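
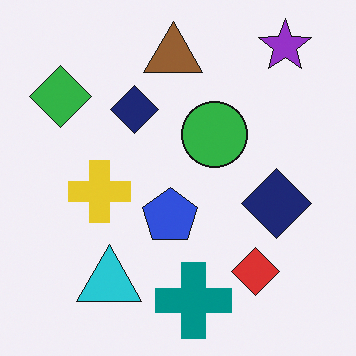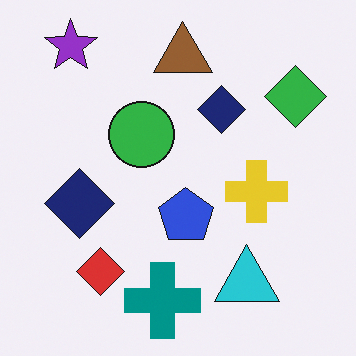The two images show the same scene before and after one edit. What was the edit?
The image was flipped horizontally (left ↔ right).

The green diamond is in the top-left of the first image and the top-right of the second — shapes on opposite sides of the vertical midline have swapped in a mirror flip.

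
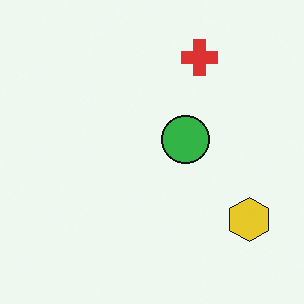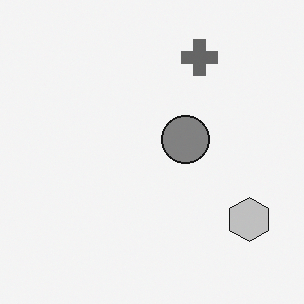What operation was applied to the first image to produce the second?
It was converted to grayscale.

All color is removed — every shape is now a shade of grey.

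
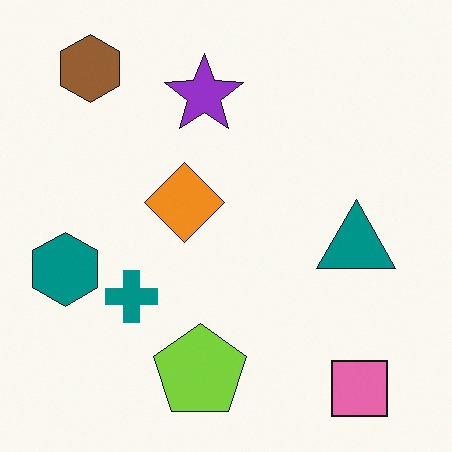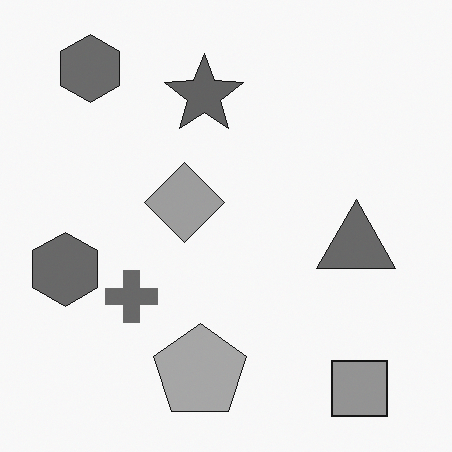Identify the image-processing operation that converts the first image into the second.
It was converted to grayscale.

All color is removed — every shape is now a shade of grey.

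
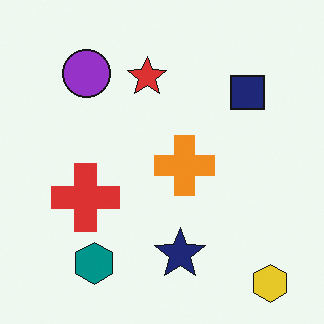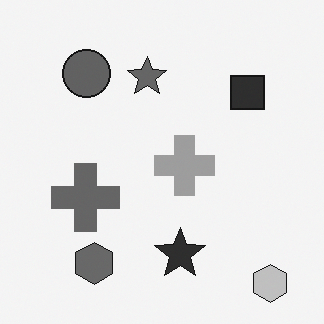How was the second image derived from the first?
This is the original image converted to grayscale.

All color is removed — every shape is now a shade of grey.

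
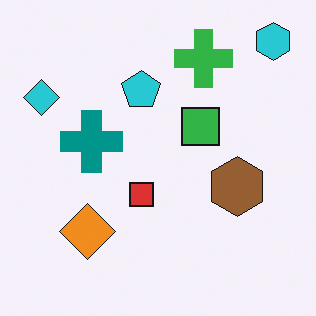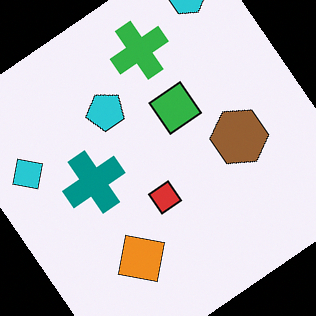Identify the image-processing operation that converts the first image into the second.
The image was rotated counter-clockwise by a large amount — several tens of degrees.

Every shape is tilted by the same angle and the image corners show triangular fill wedges — a whole-image rotation by a non-right angle.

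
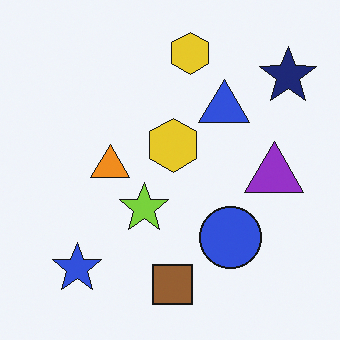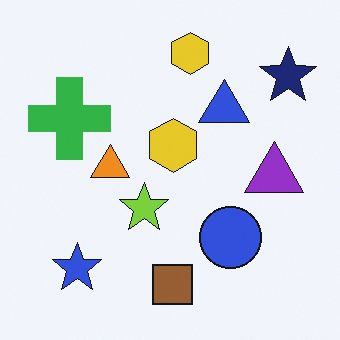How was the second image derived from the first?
The image was overlaid with an additional green cross.

A green cross appears in the second image that is absent from the first.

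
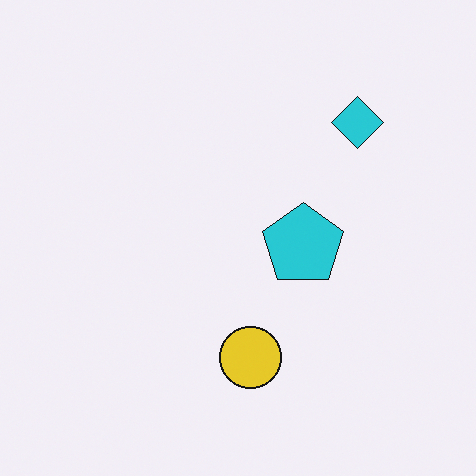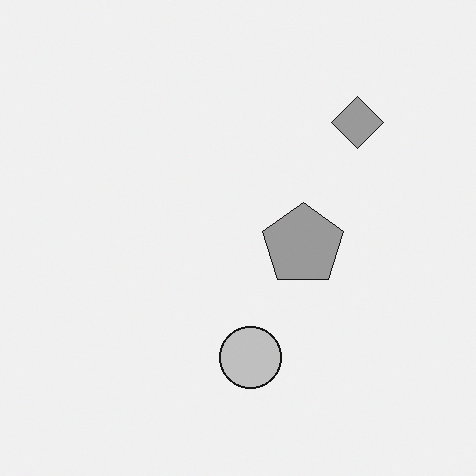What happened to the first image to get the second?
Converted to grayscale.

All color is removed — every shape is now a shade of grey.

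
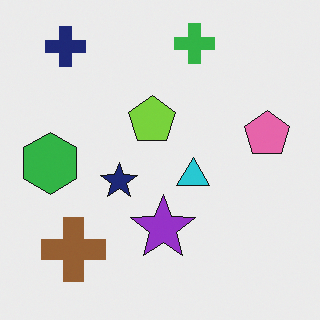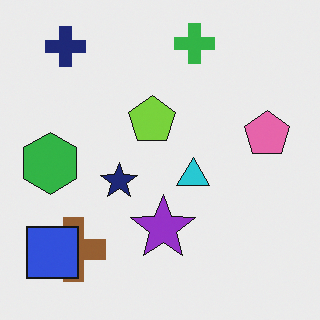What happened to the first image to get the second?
The second image is the first overlaid with an additional blue square.

A blue square appears in the second image that is absent from the first.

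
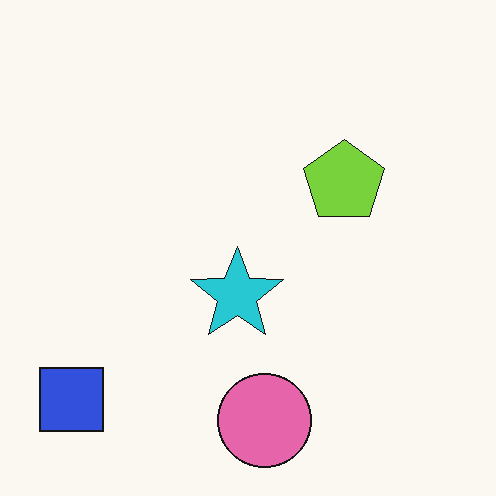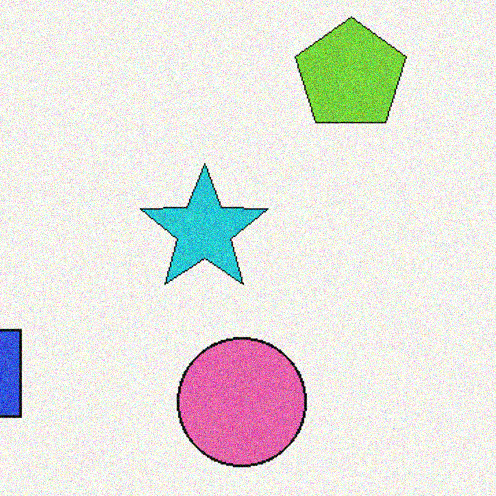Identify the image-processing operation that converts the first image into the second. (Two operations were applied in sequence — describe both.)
The second image is the first cropped to a modestly smaller region and rescaled, then degraded with visible gaussian noise.

The visible shapes are larger and the field of view is narrower; shapes near the original edges may be partly or wholly outside the frame — a crop-and-rescale. Random speckle covers the whole image, including the flat background.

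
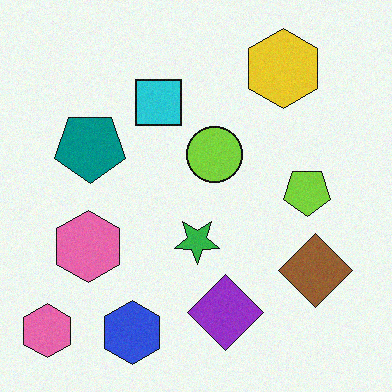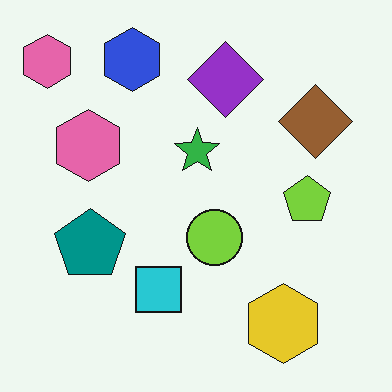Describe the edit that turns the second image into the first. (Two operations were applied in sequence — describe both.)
This is the original image flipped vertically (top ↔ bottom), then degraded with subtle gaussian noise.

The blue hexagon is in the top of the second image and the bottom of the first — shapes on opposite sides of the horizontal midline have swapped in a mirror flip. Random speckle covers the whole image, including the flat background.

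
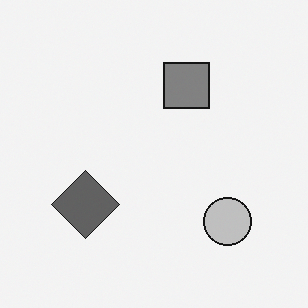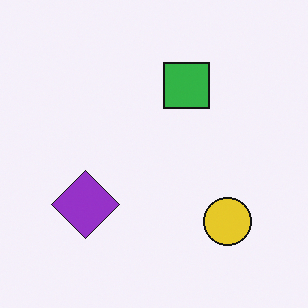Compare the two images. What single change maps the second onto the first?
The image was converted to grayscale.

All color is removed — every shape is now a shade of grey.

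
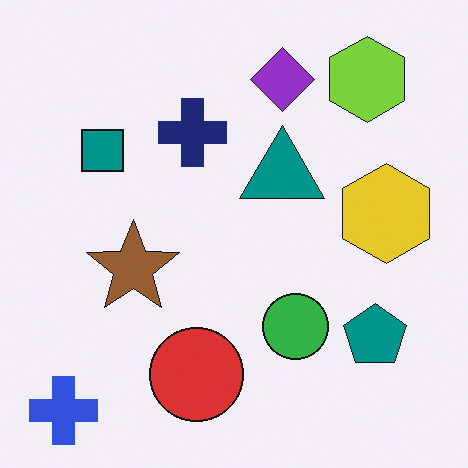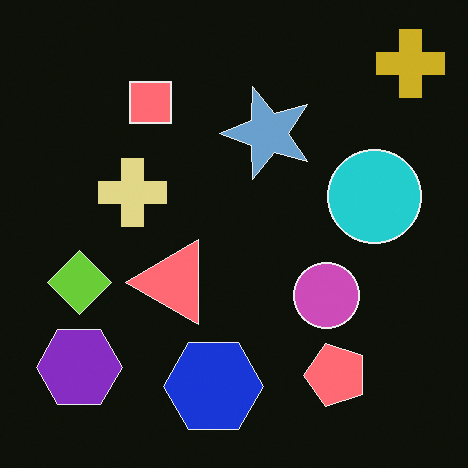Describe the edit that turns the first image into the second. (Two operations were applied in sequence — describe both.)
The transformation is: color-inverted (negative), then transposed (reflected across the top-left ↔ bottom-right diagonal).

The light background has become dark and every shape's color is its complement — a photographic negative. Shapes have swapped their row and column positions — what was in the top-right is now in the bottom-left — a diagonal reflection.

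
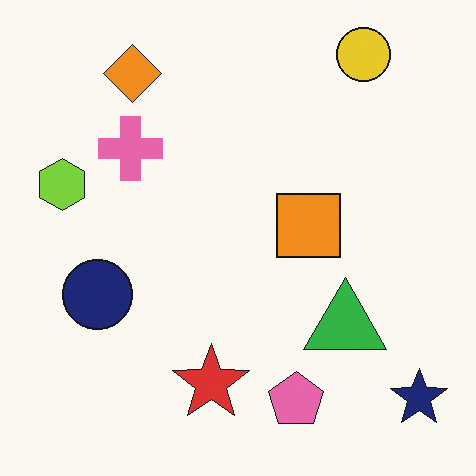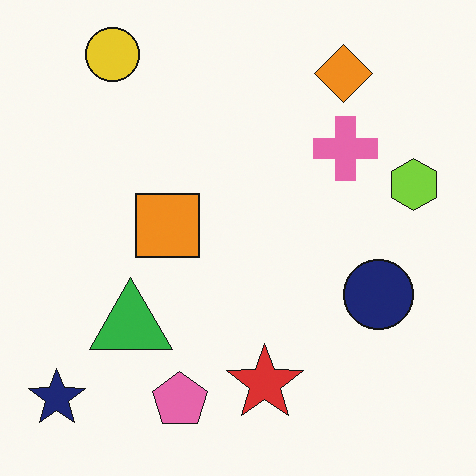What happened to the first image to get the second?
The second image is the first flipped horizontally (left ↔ right).

The navy star is in the bottom-right of the first image and the bottom-left of the second — shapes on opposite sides of the vertical midline have swapped in a mirror flip.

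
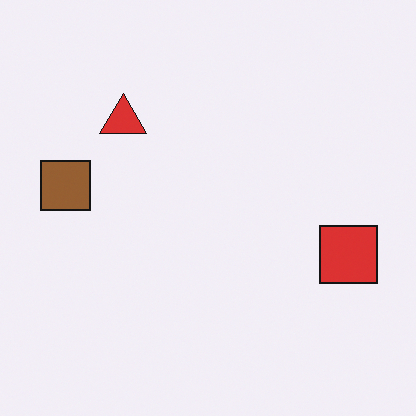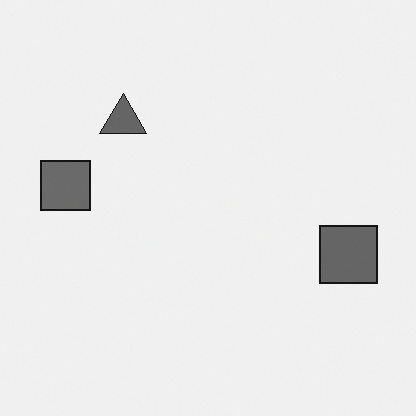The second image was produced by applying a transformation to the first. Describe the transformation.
It was converted to grayscale.

All color is removed — every shape is now a shade of grey.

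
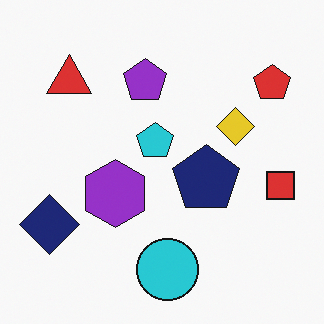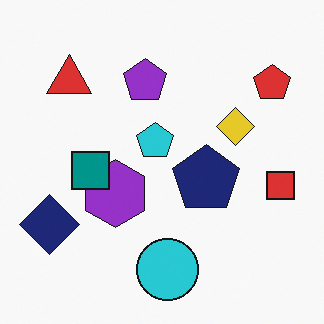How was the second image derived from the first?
The second image is the first overlaid with an additional teal square.

A teal square appears in the second image that is absent from the first.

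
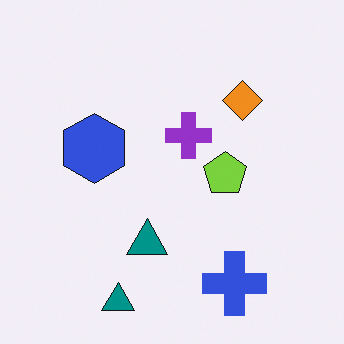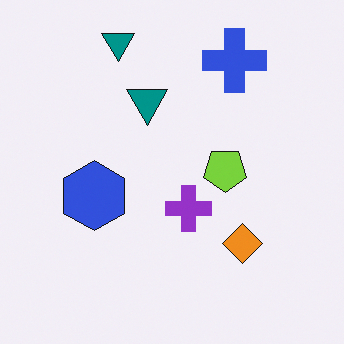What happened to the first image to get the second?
Flipped vertically (top ↔ bottom).

The blue cross is in the bottom-right of the first image and the top-right of the second — shapes on opposite sides of the horizontal midline have swapped in a mirror flip.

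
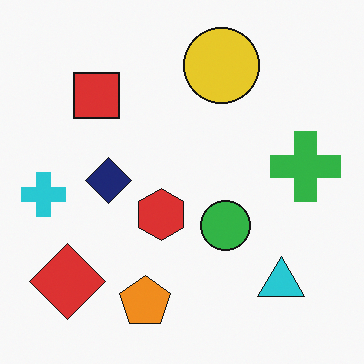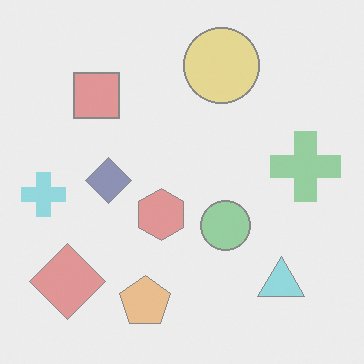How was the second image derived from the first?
It was washed out (contrast reduced).

Tones are pushed toward mid-grey across the whole image — a global contrast change.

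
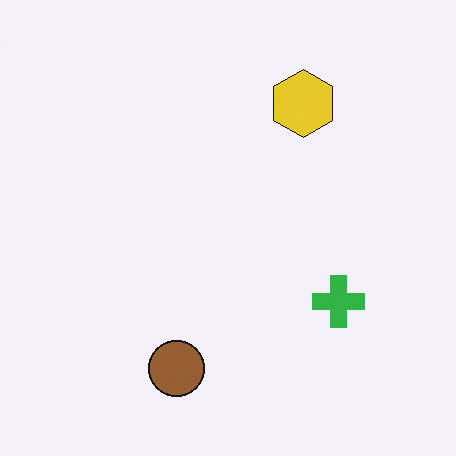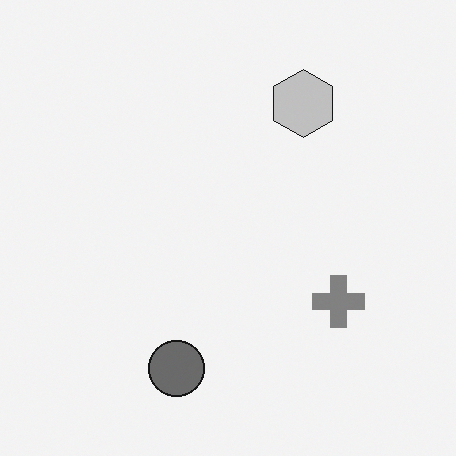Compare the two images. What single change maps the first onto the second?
The second image is the first converted to grayscale.

All color is removed — every shape is now a shade of grey.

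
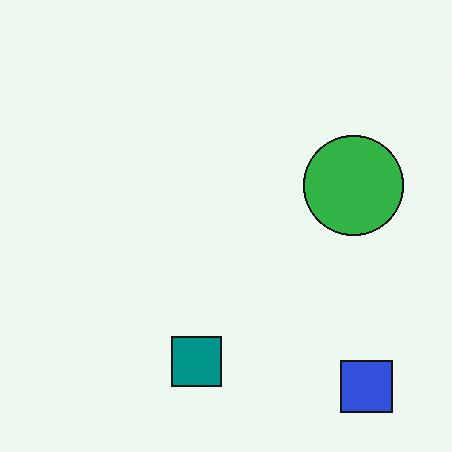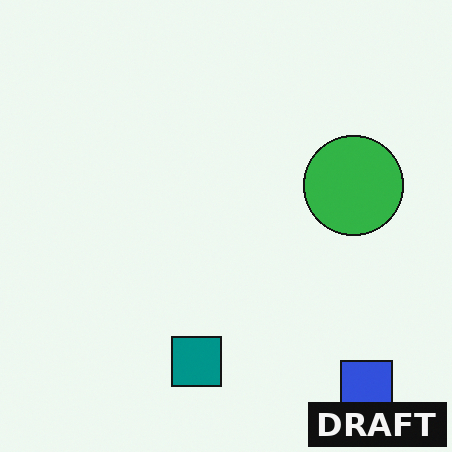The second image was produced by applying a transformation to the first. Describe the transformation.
The transformation is: watermarked with the text "DRAFT" in the lower-right corner.

A dark label reading "DRAFT" appears in the lower-right corner.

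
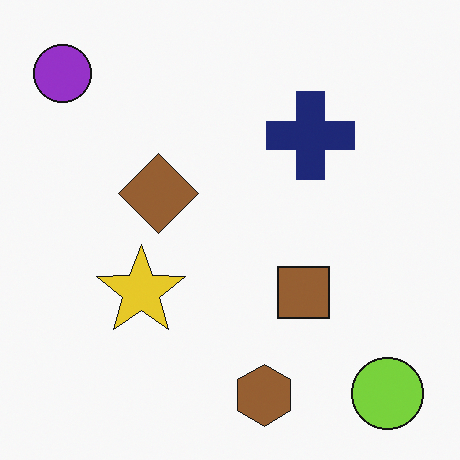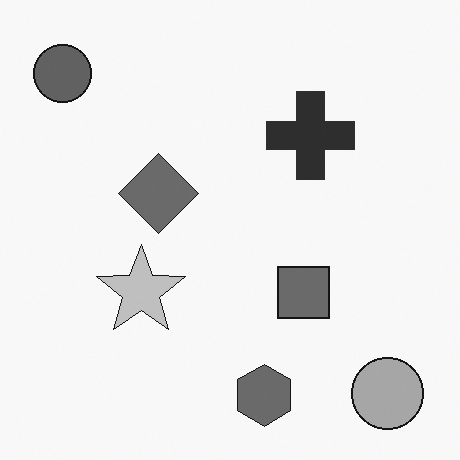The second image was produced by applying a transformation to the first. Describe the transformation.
Converted to grayscale.

All color is removed — every shape is now a shade of grey.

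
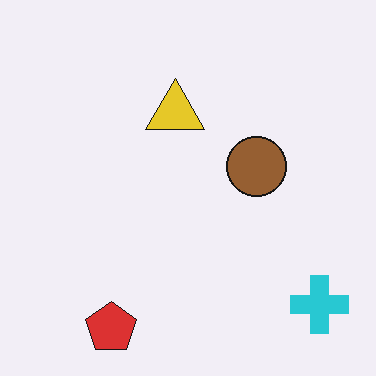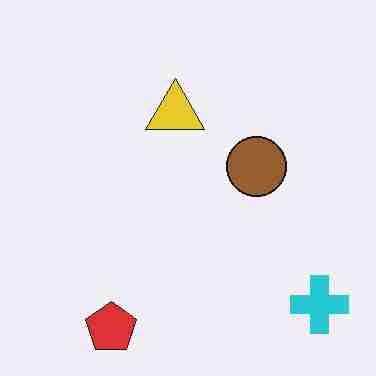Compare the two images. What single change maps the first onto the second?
Heavily JPEG-compressed with obvious blocking artifacts.

Blocky 8×8 compression artifacts appear around shape edges and the flat background shows ringing — characteristic JPEG degradation.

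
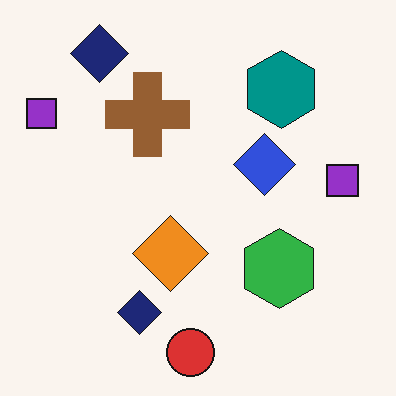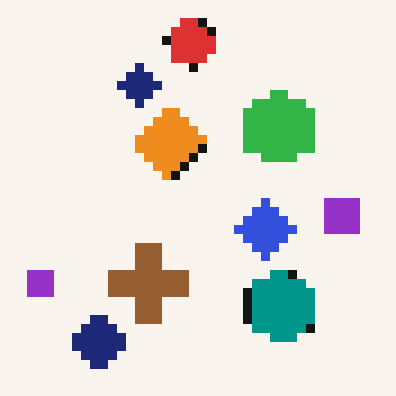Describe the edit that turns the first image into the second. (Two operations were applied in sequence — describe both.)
The second image is the first flipped vertically (top ↔ bottom), then coarsely pixelated.

The red circle is in the bottom of the first image and the top of the second — shapes on opposite sides of the horizontal midline have swapped in a mirror flip. Shapes are reduced to large square blocks; fine edges and outlines are lost — a downscale-then-upscale (mosaic) effect.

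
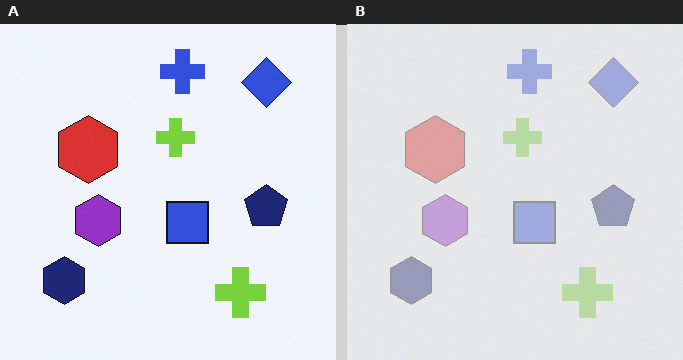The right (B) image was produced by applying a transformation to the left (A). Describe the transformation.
It was given much lower contrast.

Tones are pushed toward mid-grey across the whole image — a global contrast change.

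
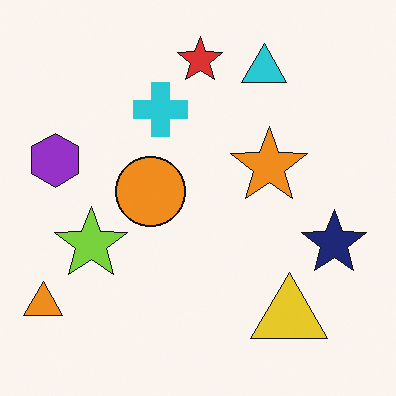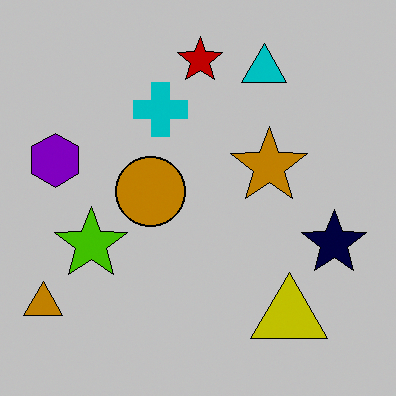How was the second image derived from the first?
Aggressively posterized.

Each flat color has snapped to a coarser quantized level — most visibly, the near-white background has dropped to a flat grey.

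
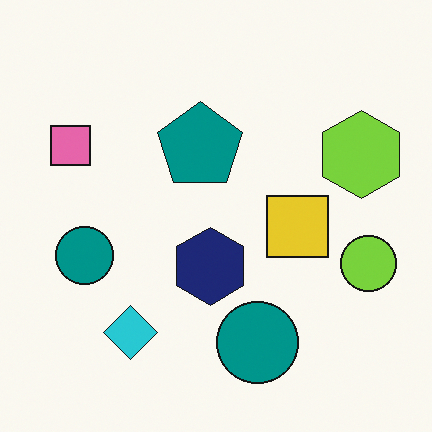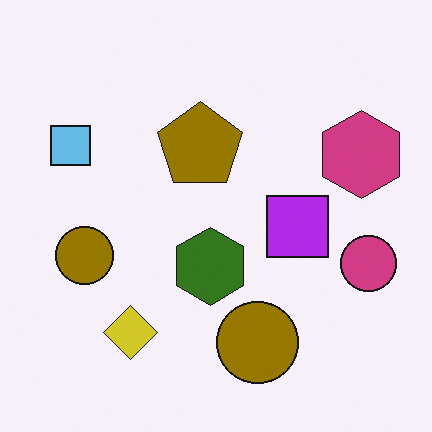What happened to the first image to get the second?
The transformation is: hue-shifted through roughly half the color wheel.

Every shape's color has rotated by the same amount around the hue wheel — a uniform hue shift.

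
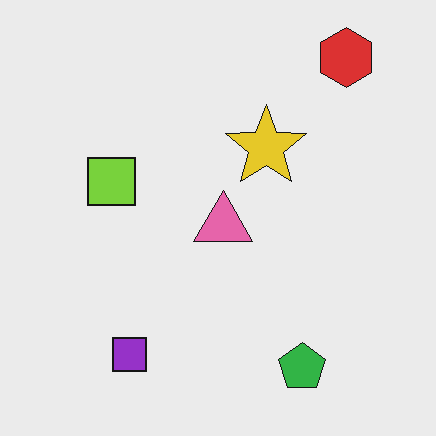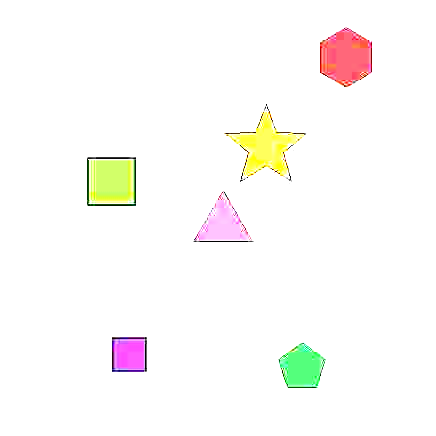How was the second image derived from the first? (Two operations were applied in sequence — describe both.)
This is the original image degraded with heavy JPEG compression, then brightened a lot.

Blocky 8×8 compression artifacts appear around shape edges and the flat background shows ringing — characteristic JPEG degradation. Every pixel — background and shapes alike — is uniformly brightened.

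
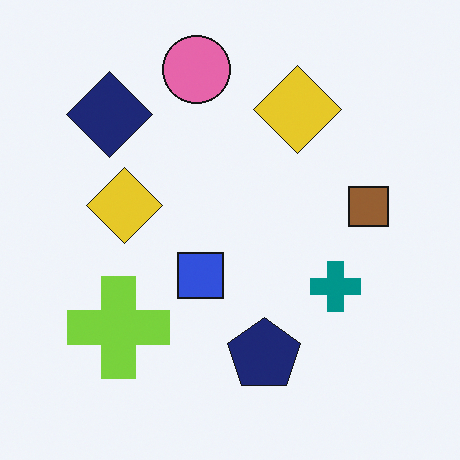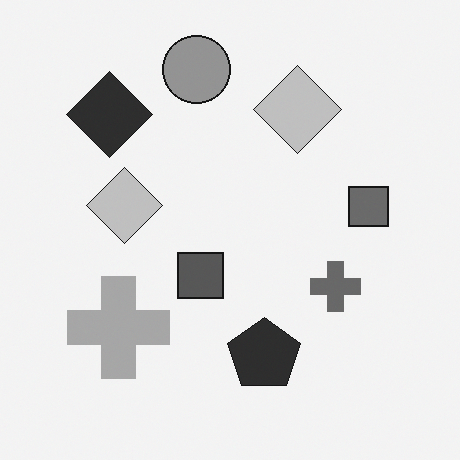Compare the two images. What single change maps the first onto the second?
The transformation is: converted to grayscale.

All color is removed — every shape is now a shade of grey.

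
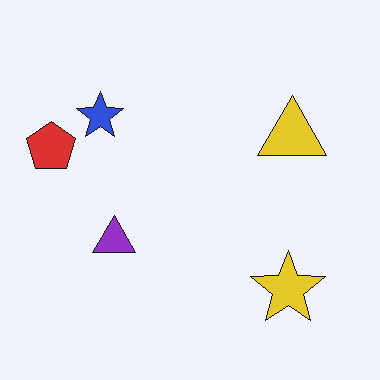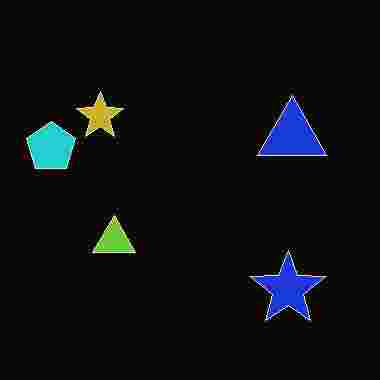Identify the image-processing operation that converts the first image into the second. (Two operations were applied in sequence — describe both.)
This is the original image color-inverted (negative), then heavily JPEG-compressed with obvious blocking artifacts.

The light background has become dark and every shape's color is its complement — a photographic negative. Blocky 8×8 compression artifacts appear around shape edges and the flat background shows ringing — characteristic JPEG degradation.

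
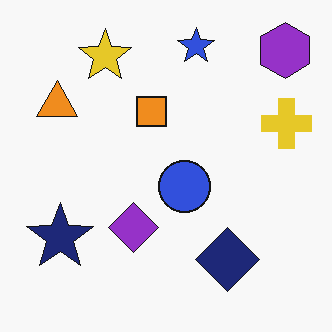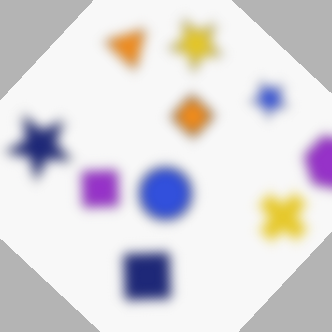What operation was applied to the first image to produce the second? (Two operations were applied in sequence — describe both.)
Strongly gaussian-blurred, then rotated clockwise by a large amount — several tens of degrees.

Shape edges and outlines are uniformly softened across the whole image. Every shape is tilted by the same angle and the image corners show triangular fill wedges — a whole-image rotation by a non-right angle.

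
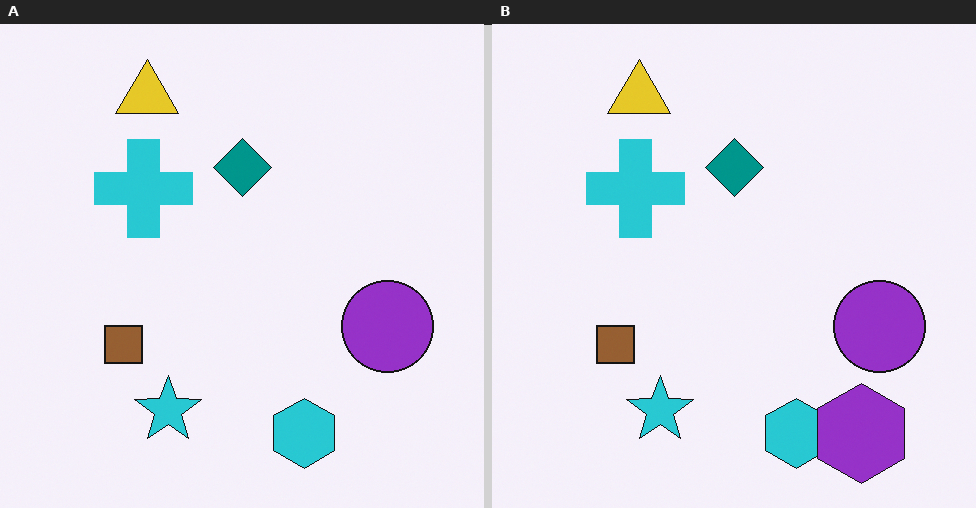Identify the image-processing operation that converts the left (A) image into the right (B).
The image was overlaid with an additional purple hexagon.

A purple hexagon appears in the right (B) image that is absent from the left (A).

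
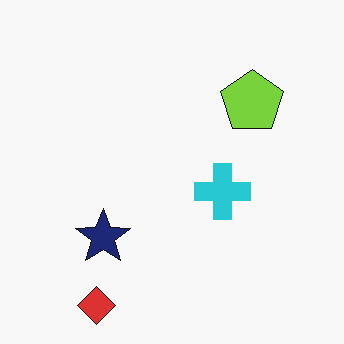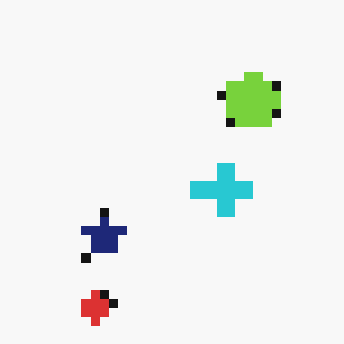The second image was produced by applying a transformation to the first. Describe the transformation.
The transformation is: coarsely pixelated.

Shapes are reduced to large square blocks; fine edges and outlines are lost — a downscale-then-upscale (mosaic) effect.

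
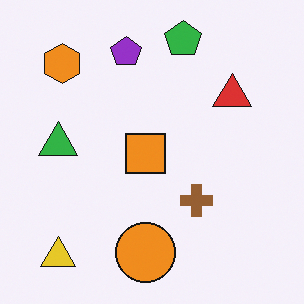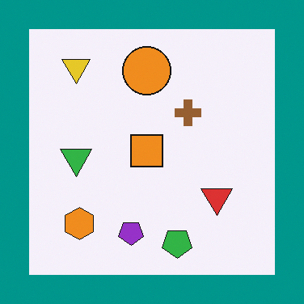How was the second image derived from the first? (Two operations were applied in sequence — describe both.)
Flipped vertically (top ↔ bottom), then framed with a teal border.

The green pentagon is in the top of the first image and the bottom of the second — shapes on opposite sides of the horizontal midline have swapped in a mirror flip. A solid teal frame runs around the edge of the second image, with the content slightly shrunk inside it.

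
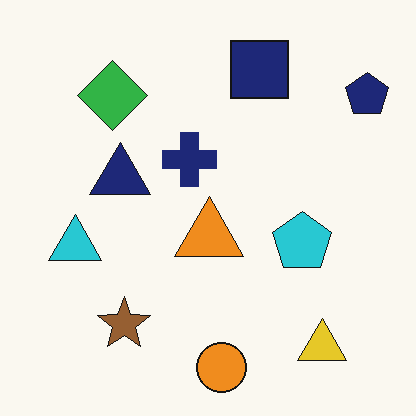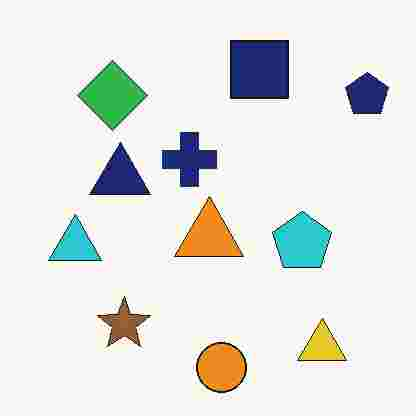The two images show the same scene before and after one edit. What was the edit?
The second image is the first degraded with heavy JPEG compression.

Blocky 8×8 compression artifacts appear around shape edges and the flat background shows ringing — characteristic JPEG degradation.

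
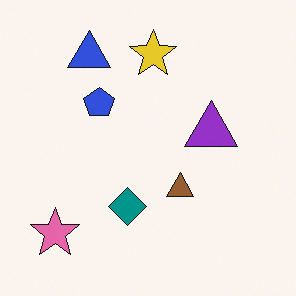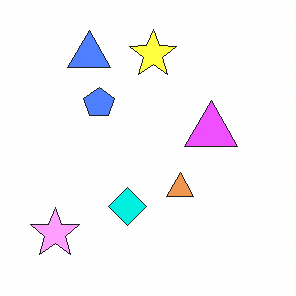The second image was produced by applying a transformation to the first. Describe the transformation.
This is the original image substantially brightened.

Every pixel — background and shapes alike — is uniformly brightened.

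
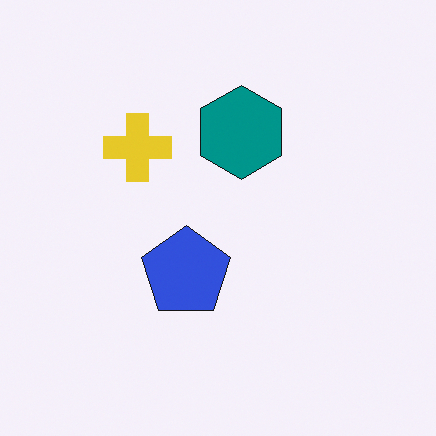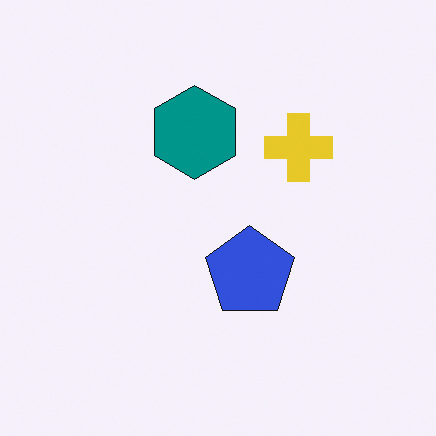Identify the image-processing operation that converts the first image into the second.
The second image is the first flipped horizontally (left ↔ right).

The yellow cross is in the left of the first image and the right of the second — shapes on opposite sides of the vertical midline have swapped in a mirror flip.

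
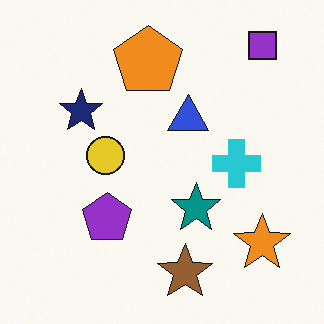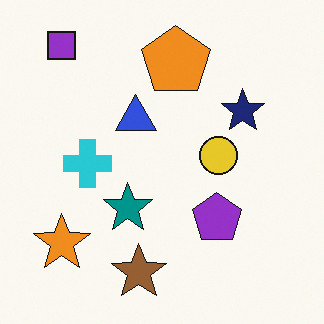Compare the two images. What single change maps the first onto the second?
The transformation is: flipped horizontally (left ↔ right).

The purple square is in the top-right of the first image and the top-left of the second — shapes on opposite sides of the vertical midline have swapped in a mirror flip.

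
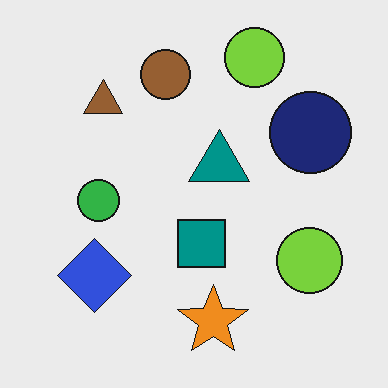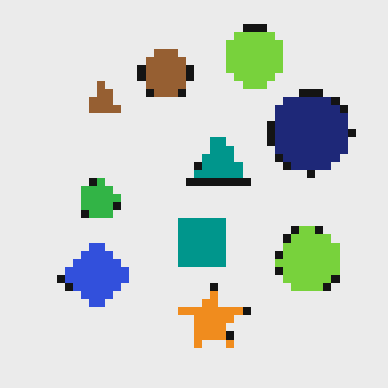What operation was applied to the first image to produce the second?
The transformation is: moderately pixelated.

Shapes are reduced to large square blocks; fine edges and outlines are lost — a downscale-then-upscale (mosaic) effect.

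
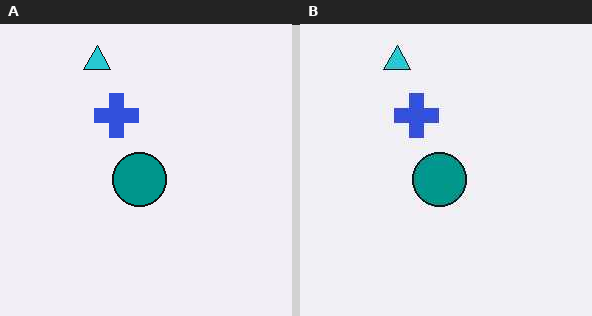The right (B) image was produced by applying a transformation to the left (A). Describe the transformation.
The image was given moderate JPEG compression.

Blocky 8×8 compression artifacts appear around shape edges and the flat background shows ringing — characteristic JPEG degradation.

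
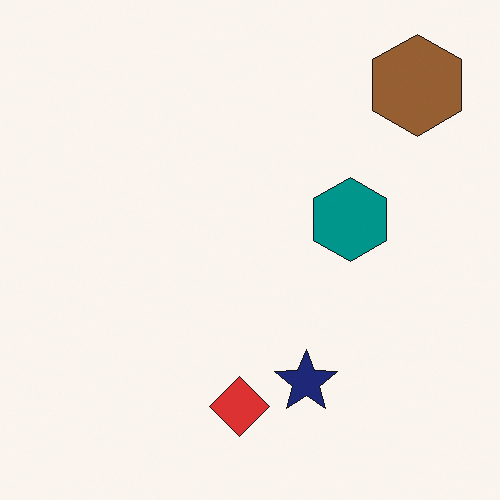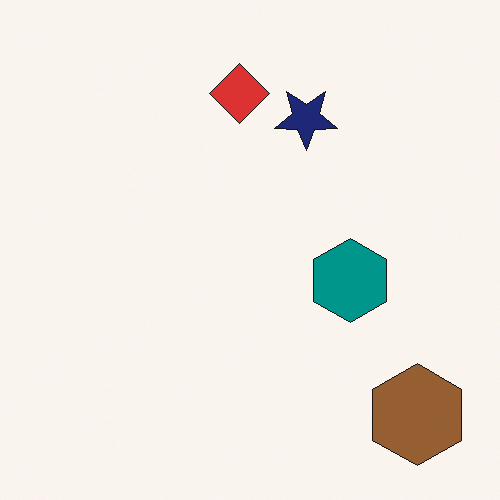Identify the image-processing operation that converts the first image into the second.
The transformation is: flipped vertically (top ↔ bottom).

The brown hexagon is in the top-right of the first image and the bottom-right of the second — shapes on opposite sides of the horizontal midline have swapped in a mirror flip.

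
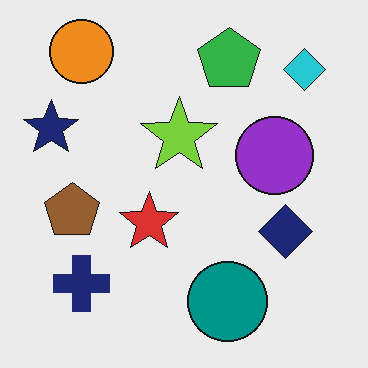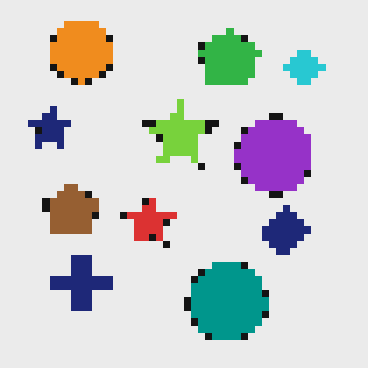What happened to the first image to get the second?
This is the original image moderately pixelated.

Shapes are reduced to large square blocks; fine edges and outlines are lost — a downscale-then-upscale (mosaic) effect.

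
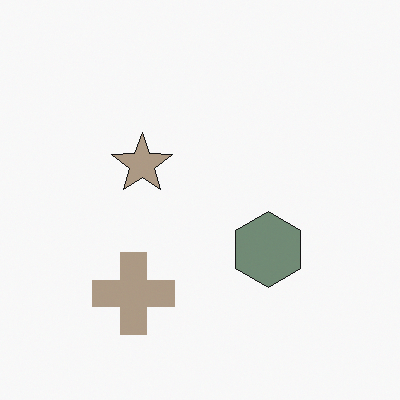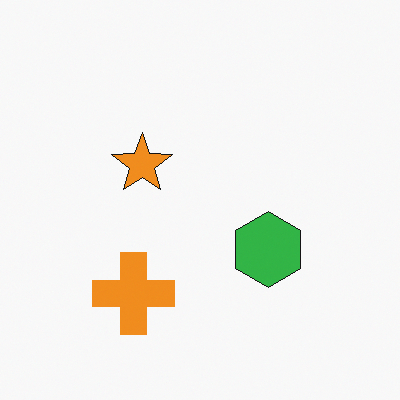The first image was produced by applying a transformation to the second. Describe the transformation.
The first image is the second made much more muted (saturation change).

All colors are more muted and greyish — a global saturation change.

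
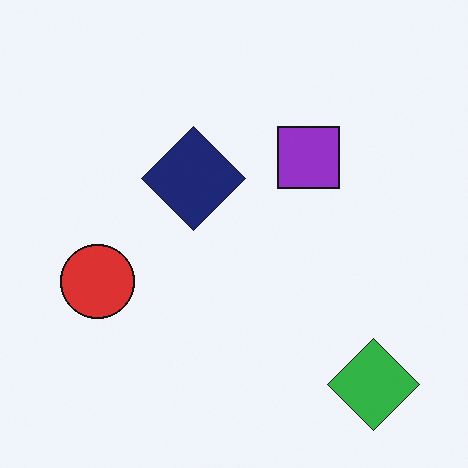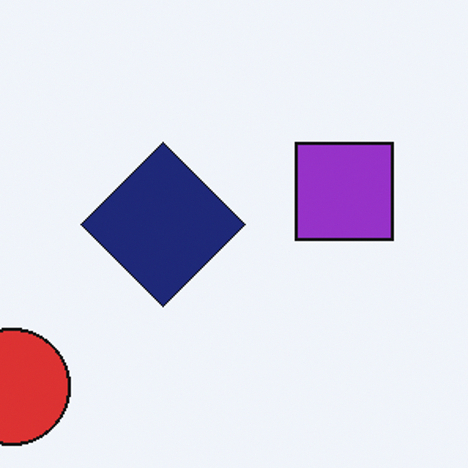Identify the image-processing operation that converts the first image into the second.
Cropped slightly and scaled back up.

The visible shapes are larger and the field of view is narrower; shapes near the original edges may be partly or wholly outside the frame — a crop-and-rescale.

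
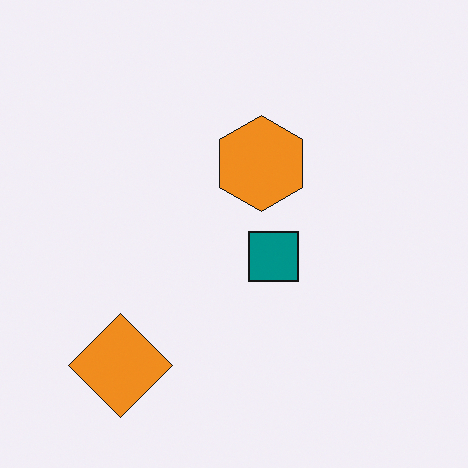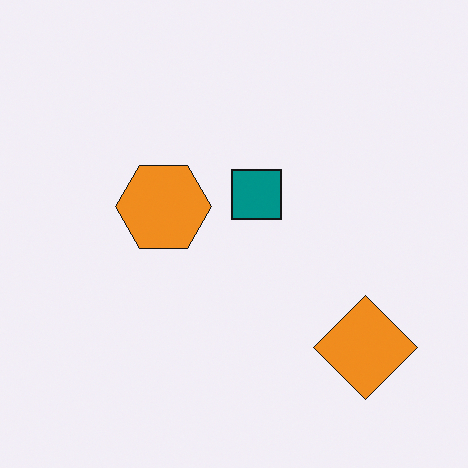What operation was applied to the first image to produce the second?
The transformation is: rotated 90° counter-clockwise.

The orange diamond sits in the bottom-left of the first image and the bottom-right of the second — consistent with a whole-image 90° counter-clockwise rotation.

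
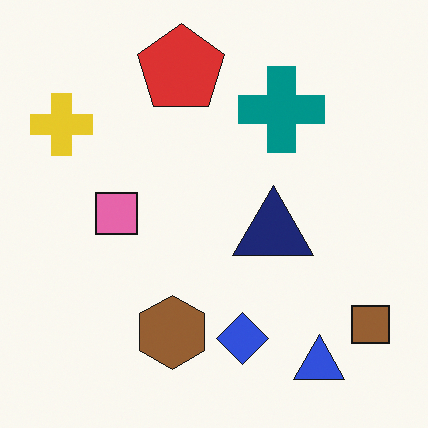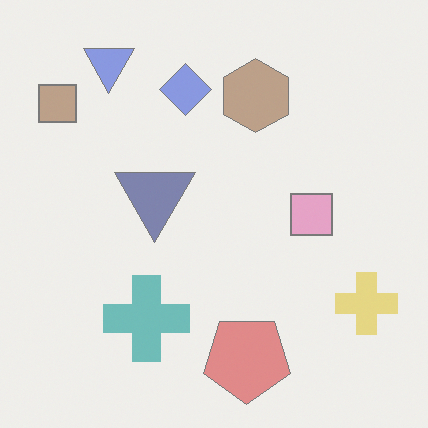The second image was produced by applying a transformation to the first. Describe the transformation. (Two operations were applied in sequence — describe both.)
The second image is the first rotated 180°, then washed out (contrast reduced).

The brown square sits in the bottom-right of the first image and the top-left of the second — consistent with a whole-image 180° rotation. Tones are pushed toward mid-grey across the whole image — a global contrast change.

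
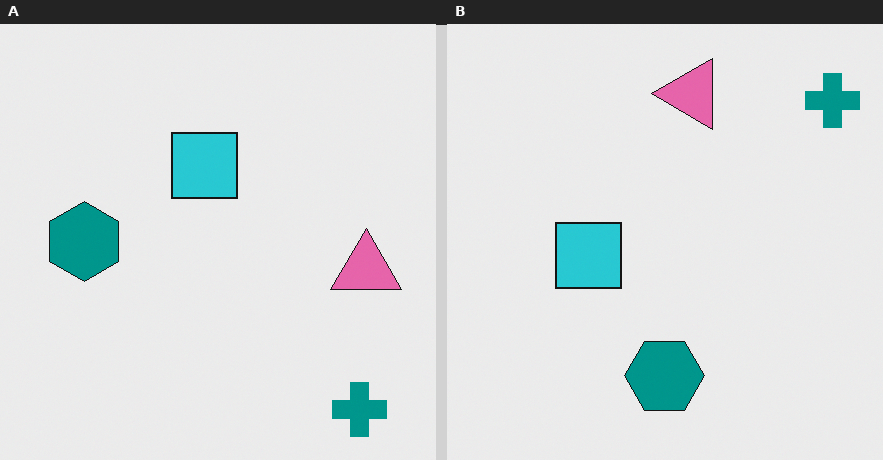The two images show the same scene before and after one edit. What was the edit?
This is the original image rotated 90° counter-clockwise.

The teal cross sits in the bottom-right of the left (A) image and the top-right of the right (B) — consistent with a whole-image 90° counter-clockwise rotation.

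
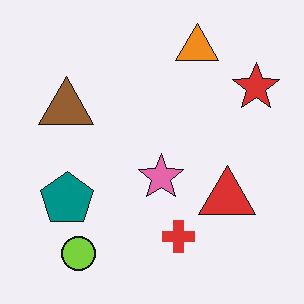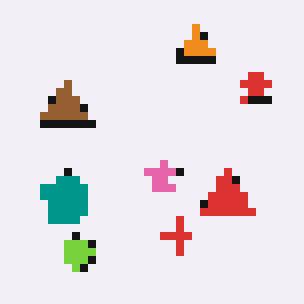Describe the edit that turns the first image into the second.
The second image is the first moderately pixelated.

Shapes are reduced to large square blocks; fine edges and outlines are lost — a downscale-then-upscale (mosaic) effect.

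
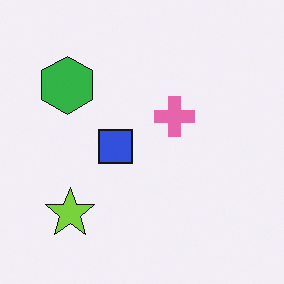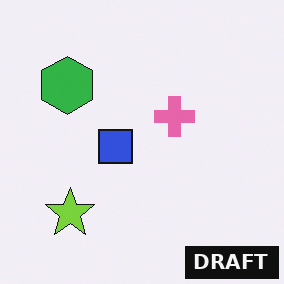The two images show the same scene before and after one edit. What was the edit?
It was watermarked with the text "DRAFT" in the lower-right corner.

A dark label reading "DRAFT" appears in the lower-right corner.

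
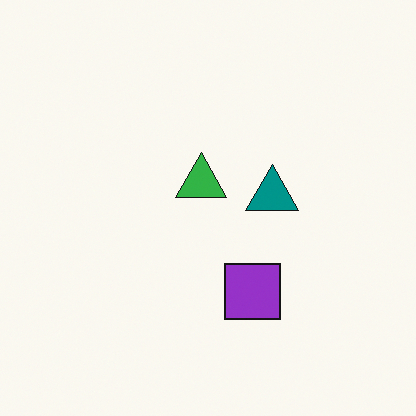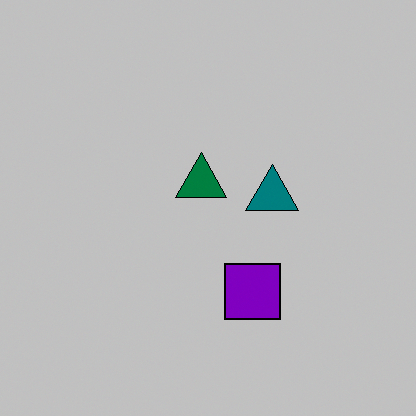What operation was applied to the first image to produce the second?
The image was heavily posterized to just a handful of flat colors.

Each flat color has snapped to a coarser quantized level — most visibly, the near-white background has dropped to a flat grey.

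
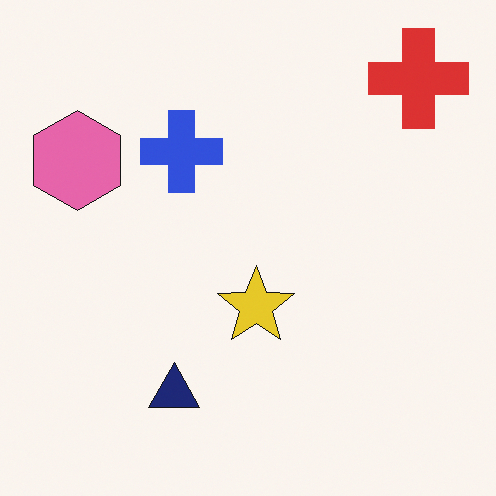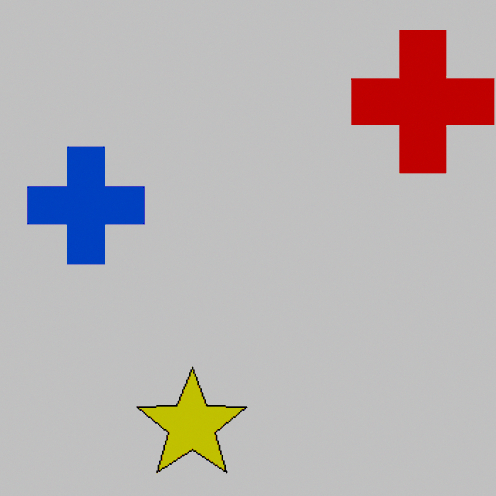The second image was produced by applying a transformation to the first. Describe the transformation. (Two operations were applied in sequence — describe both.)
Cropped to a modestly smaller region and rescaled, then aggressively posterized.

The visible shapes are larger and the field of view is narrower; shapes near the original edges may be partly or wholly outside the frame — a crop-and-rescale. Each flat color has snapped to a coarser quantized level — most visibly, the near-white background has dropped to a flat grey.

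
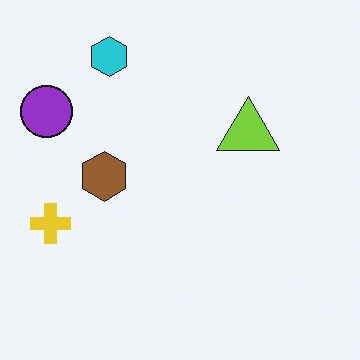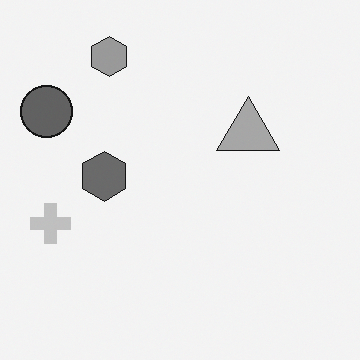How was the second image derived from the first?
The transformation is: converted to grayscale.

All color is removed — every shape is now a shade of grey.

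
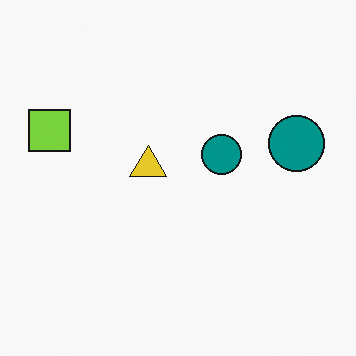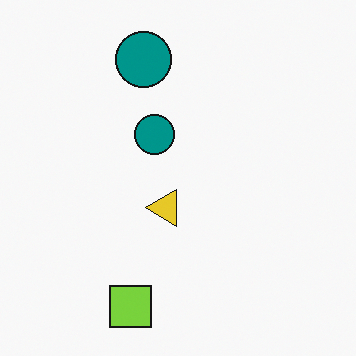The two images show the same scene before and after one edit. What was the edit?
The image was rotated 90° counter-clockwise.

The lime square sits in the left of the first image and the bottom of the second — consistent with a whole-image 90° counter-clockwise rotation.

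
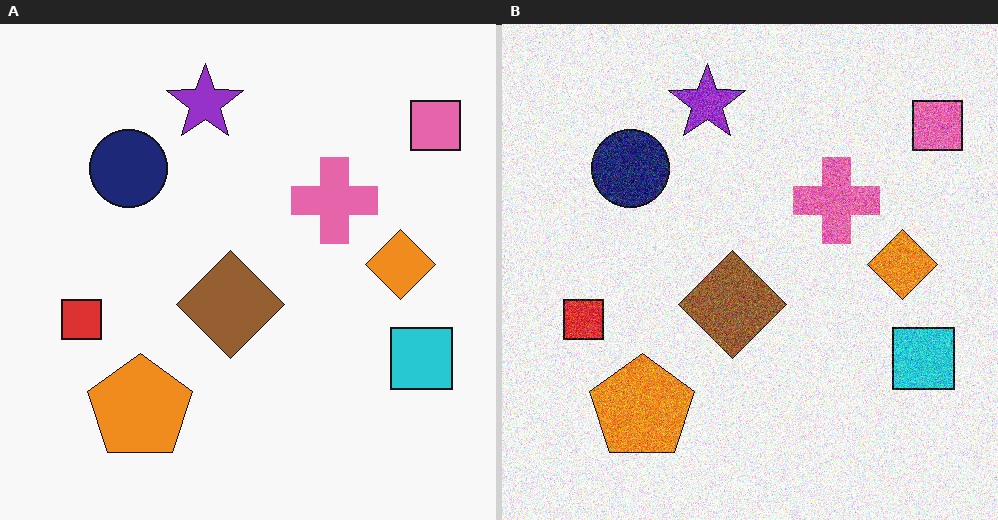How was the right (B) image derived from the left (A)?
The right (B) image is the left (A) degraded with strong gaussian noise.

Random speckle covers the whole image, including the flat background.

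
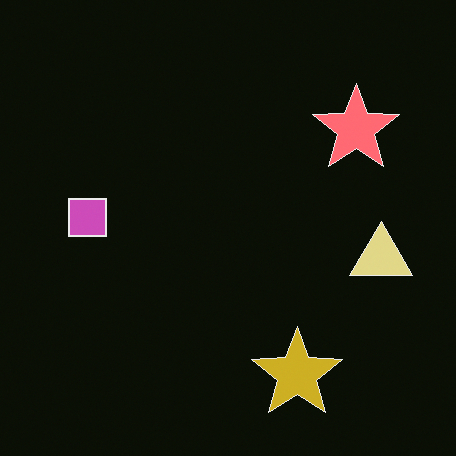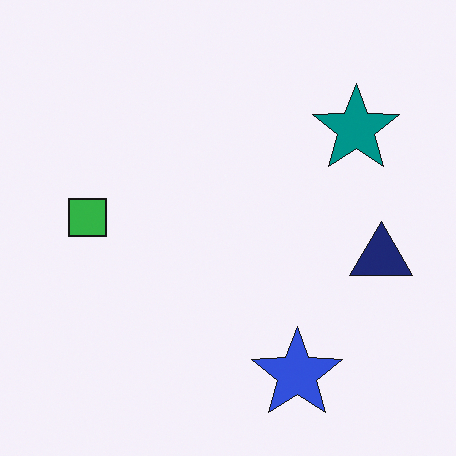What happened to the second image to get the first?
The image was color-inverted (negative).

The light background has become dark and every shape's color is its complement — a photographic negative.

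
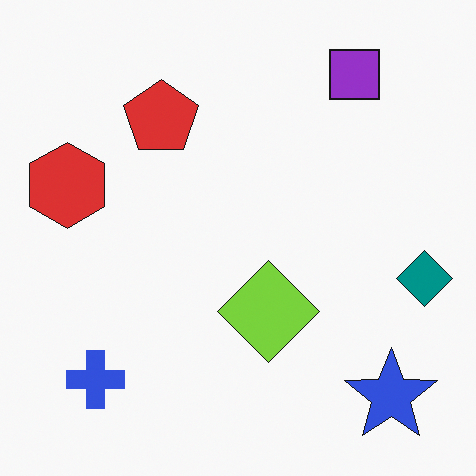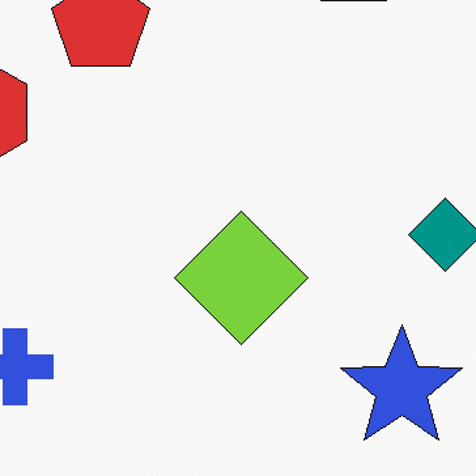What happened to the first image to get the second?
The second image is the first cropped slightly and scaled back up.

The visible shapes are larger and the field of view is narrower; shapes near the original edges may be partly or wholly outside the frame — a crop-and-rescale.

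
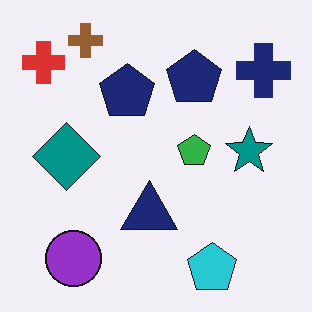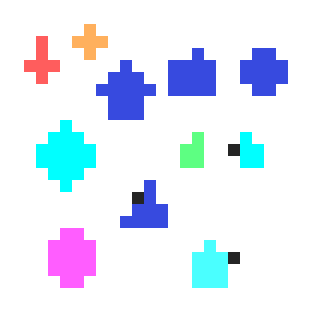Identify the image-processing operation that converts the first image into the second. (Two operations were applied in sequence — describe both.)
It was heavily pixelated into large blocks, then noticeably brightened.

Shapes are reduced to large square blocks; fine edges and outlines are lost — a downscale-then-upscale (mosaic) effect. Every pixel — background and shapes alike — is uniformly brightened.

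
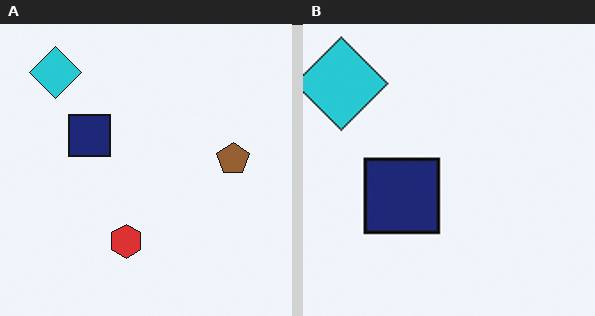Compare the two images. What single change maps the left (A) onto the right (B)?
It was cropped to a noticeably smaller region and rescaled.

The visible shapes are larger and the field of view is narrower; shapes near the original edges may be partly or wholly outside the frame — a crop-and-rescale.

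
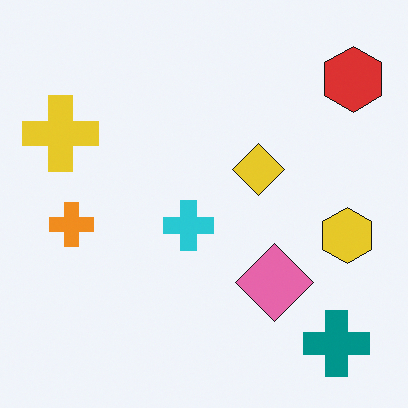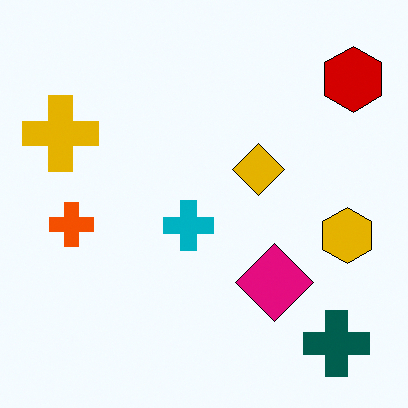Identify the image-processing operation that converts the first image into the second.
The second image is the first boosted in contrast.

Tones are pushed away from mid-grey across the whole image — a global contrast change.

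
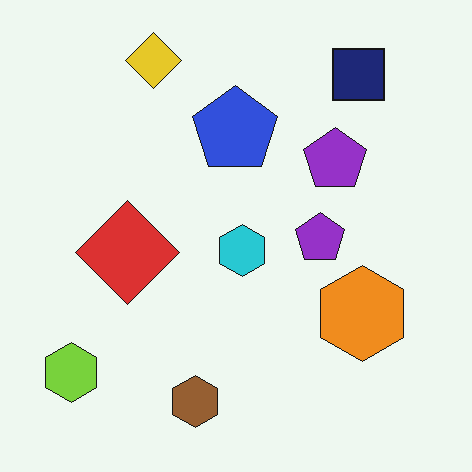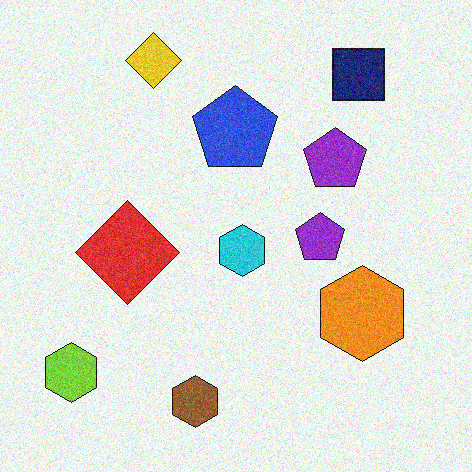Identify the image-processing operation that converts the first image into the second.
It was degraded with visible gaussian noise.

Random speckle covers the whole image, including the flat background.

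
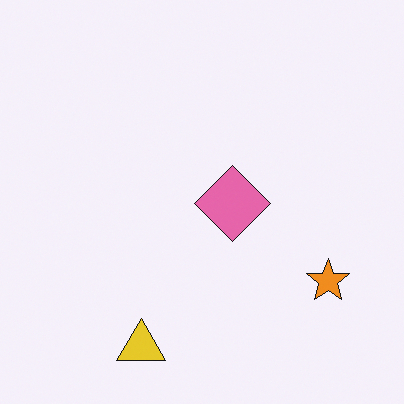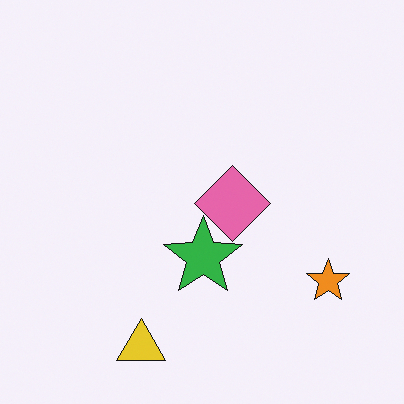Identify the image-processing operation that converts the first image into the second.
This is the original image overlaid with an additional green star.

A green star appears in the second image that is absent from the first.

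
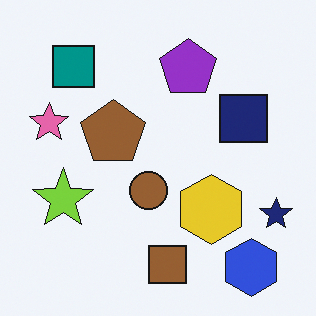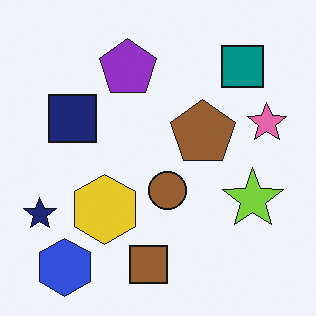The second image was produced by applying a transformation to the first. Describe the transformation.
The second image is the first flipped horizontally (left ↔ right).

The navy star is in the bottom-right of the first image and the bottom-left of the second — shapes on opposite sides of the vertical midline have swapped in a mirror flip.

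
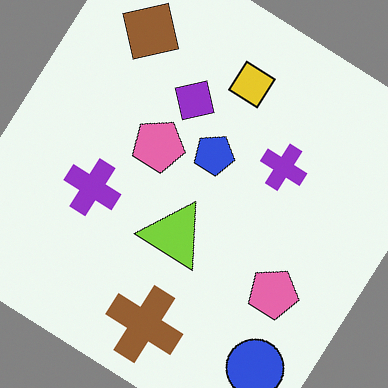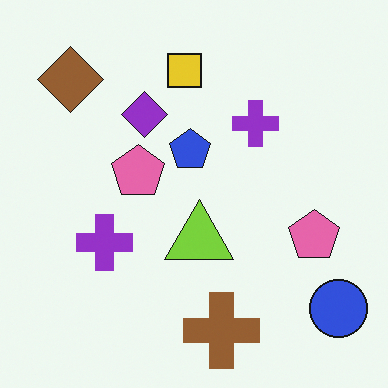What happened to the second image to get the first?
It was rotated clockwise by a large amount — several tens of degrees.

Every shape is tilted by the same angle and the image corners show triangular fill wedges — a whole-image rotation by a non-right angle.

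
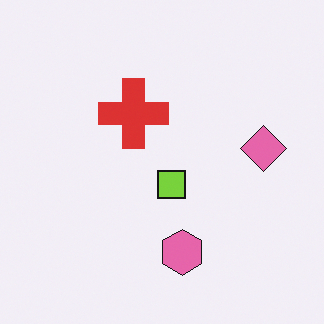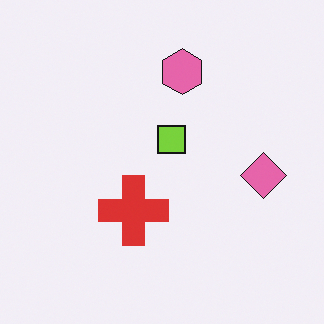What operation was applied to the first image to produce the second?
This is the original image flipped vertically (top ↔ bottom).

The pink hexagon is in the bottom of the first image and the top of the second — shapes on opposite sides of the horizontal midline have swapped in a mirror flip.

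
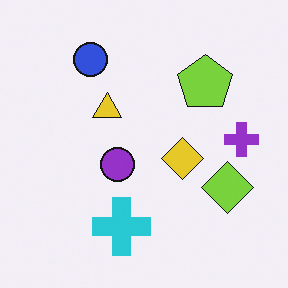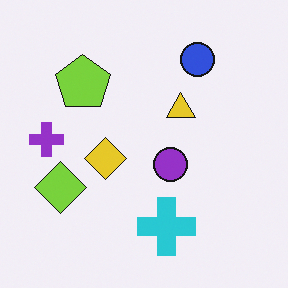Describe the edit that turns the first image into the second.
The second image is the first flipped horizontally (left ↔ right).

The purple cross is in the right of the first image and the left of the second — shapes on opposite sides of the vertical midline have swapped in a mirror flip.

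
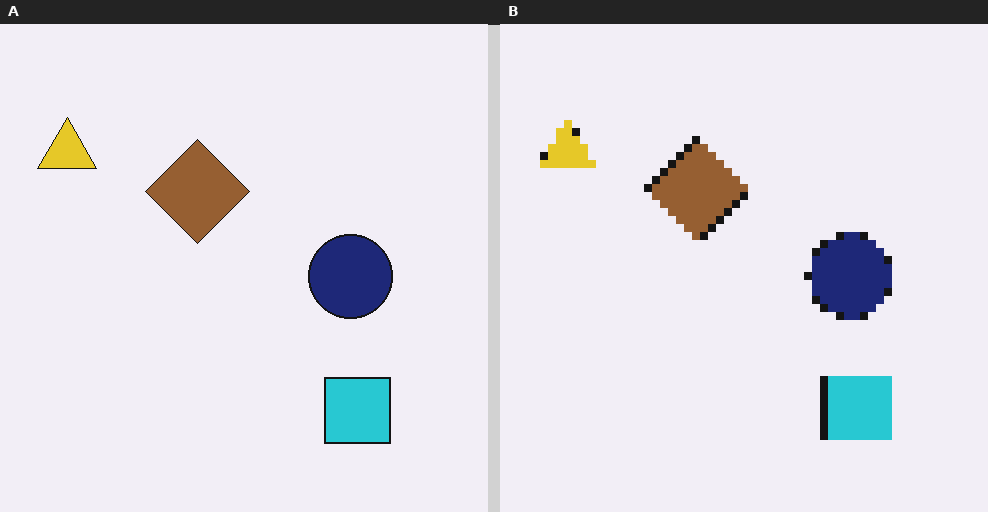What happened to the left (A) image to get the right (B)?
It was moderately pixelated.

Shapes are reduced to large square blocks; fine edges and outlines are lost — a downscale-then-upscale (mosaic) effect.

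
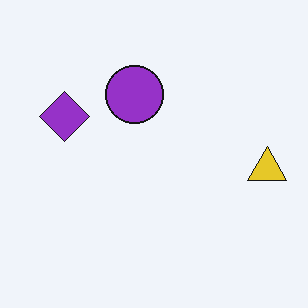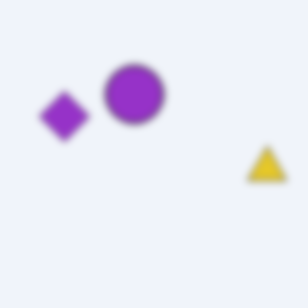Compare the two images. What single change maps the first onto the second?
The second image is the first noticeably gaussian-blurred.

Shape edges and outlines are uniformly softened across the whole image.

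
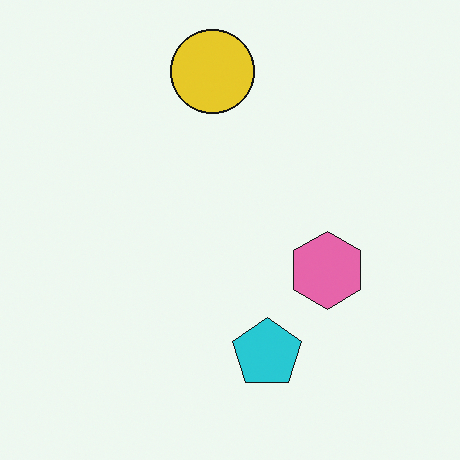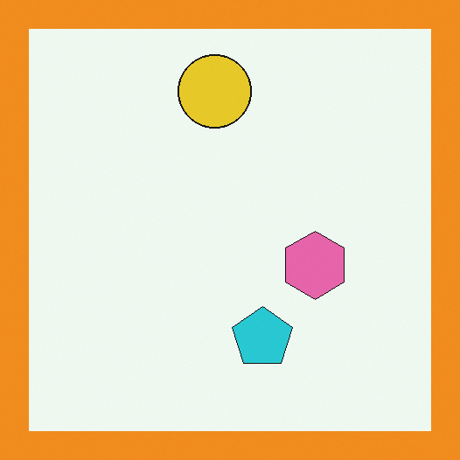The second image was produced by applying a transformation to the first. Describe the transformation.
It was framed with a orange border.

A solid orange frame runs around the edge of the second image, with the content slightly shrunk inside it.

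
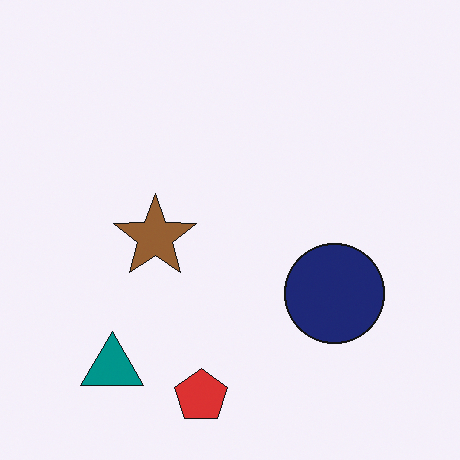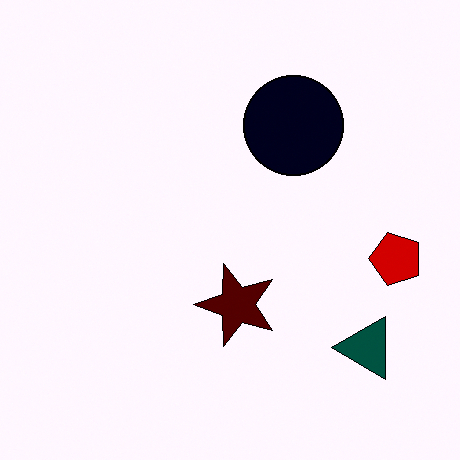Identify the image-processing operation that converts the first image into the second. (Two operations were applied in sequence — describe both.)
This is the original image given much higher contrast, then rotated 90° counter-clockwise.

Tones are pushed away from mid-grey across the whole image — a global contrast change. The teal triangle sits in the bottom-left of the first image and the bottom-right of the second — consistent with a whole-image 90° counter-clockwise rotation.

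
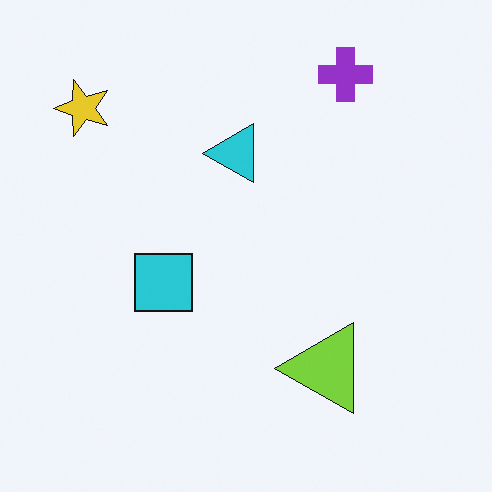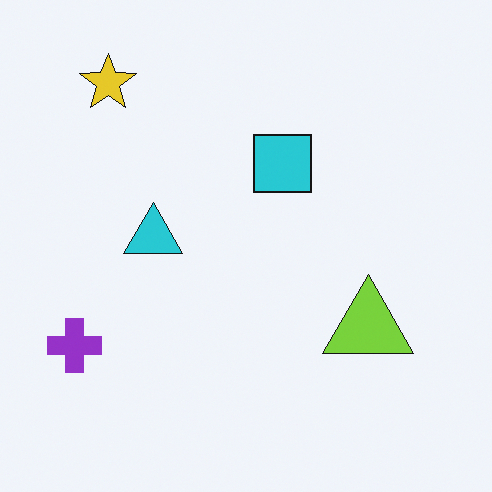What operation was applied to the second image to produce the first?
The image was transposed (reflected across the top-left ↔ bottom-right diagonal).

Shapes have swapped their row and column positions — what was in the top-right is now in the bottom-left — a diagonal reflection.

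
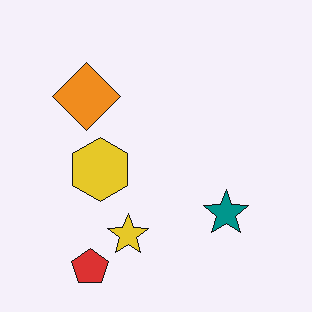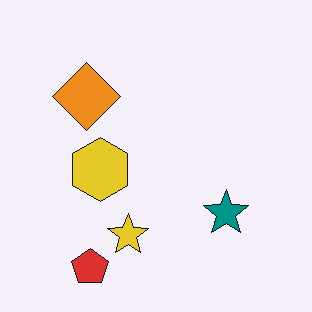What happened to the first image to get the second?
The image was JPEG-compressed with visible artifacts.

Blocky 8×8 compression artifacts appear around shape edges and the flat background shows ringing — characteristic JPEG degradation.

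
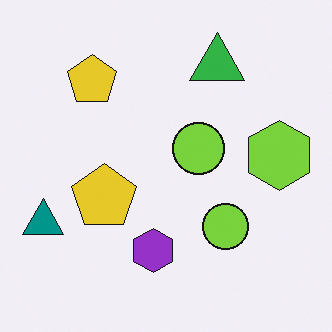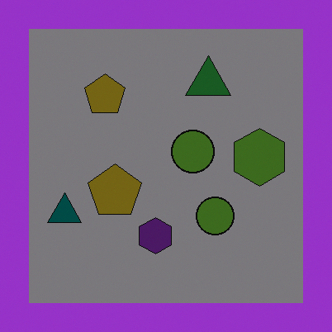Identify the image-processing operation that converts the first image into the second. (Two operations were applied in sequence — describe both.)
This is the original image noticeably darkened, then framed with a purple border.

Every pixel — background and shapes alike — is uniformly darkened. A solid purple frame runs around the edge of the second image, with the content slightly shrunk inside it.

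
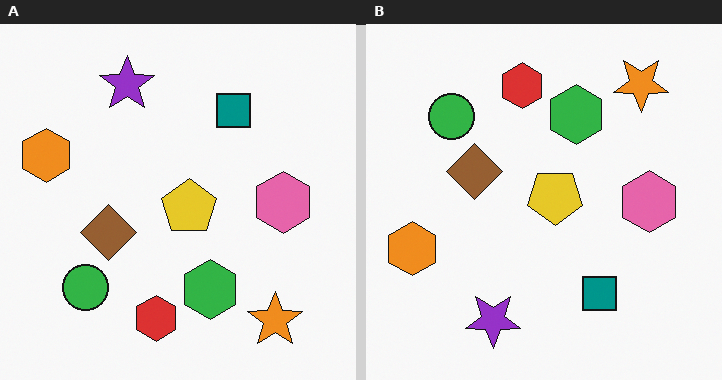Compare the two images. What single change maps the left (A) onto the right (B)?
It was flipped vertically (top ↔ bottom).

The orange star is in the bottom-right of the left (A) image and the top-right of the right (B) — shapes on opposite sides of the horizontal midline have swapped in a mirror flip.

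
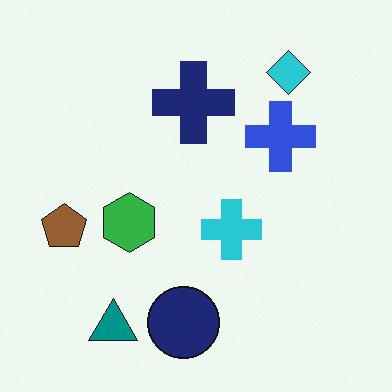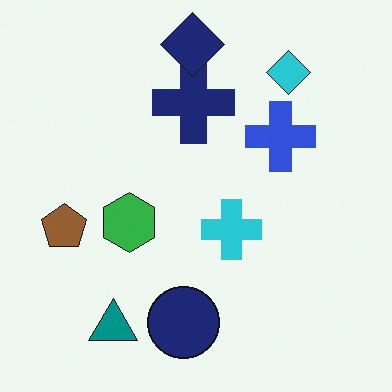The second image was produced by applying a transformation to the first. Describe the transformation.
Overlaid with an additional navy diamond.

A navy diamond appears in the second image that is absent from the first.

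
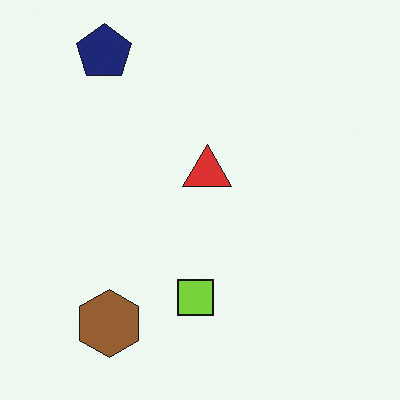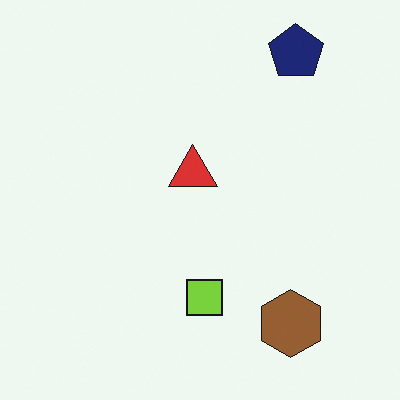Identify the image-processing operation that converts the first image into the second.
It was flipped horizontally (left ↔ right).

The navy pentagon is in the top-left of the first image and the top-right of the second — shapes on opposite sides of the vertical midline have swapped in a mirror flip.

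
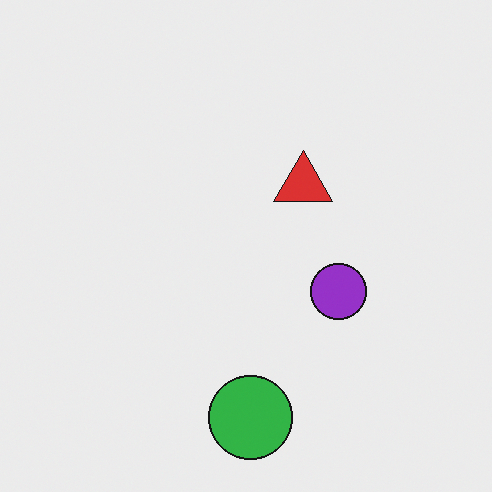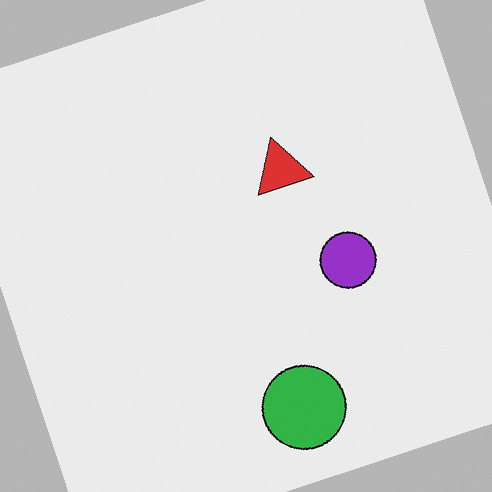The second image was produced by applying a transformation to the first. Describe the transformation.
The image was rotated counter-clockwise by a clearly visible amount.

Every shape is tilted by the same angle and the image corners show triangular fill wedges — a whole-image rotation by a non-right angle.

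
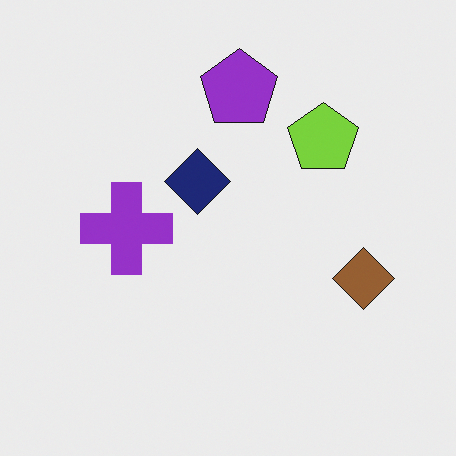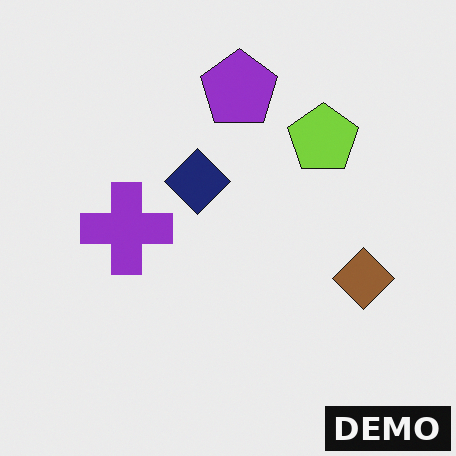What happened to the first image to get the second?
Watermarked with the text "DEMO" in the lower-right corner.

A dark label reading "DEMO" appears in the lower-right corner.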